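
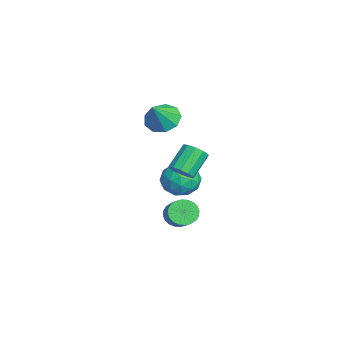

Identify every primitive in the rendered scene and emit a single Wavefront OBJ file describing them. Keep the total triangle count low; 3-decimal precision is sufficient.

v -2.568 -3.316 1.367
v -1.901 -2.652 1.179
v -1.672 -3.864 2.613
v -2.343 -2.413 1.601
v -2.89 -2.597 1.914
v -3.287 -3.117 1.971
v -3.347 -3.73 1.745
v -3.043 -4.15 1.342
v -2.516 -4.18 0.95
v -2.014 -3.805 0.754
v -1.771 -3.202 0.844
v 1.939 -2.859 -2.68
v 2.317 -3.336 -3.101
v 3.36 -3.179 -2.34
v 2.981 -2.701 -1.92
v 2.376 -3.086 -3.233
v 3.418 -2.928 -2.472
v 2.368 -2.801 -3.28
v 3.41 -2.644 -2.52
v 2.295 -2.525 -3.237
v 3.337 -2.368 -2.476
v 2.167 -2.3 -3.109
v 3.21 -2.143 -2.348
v 2.005 -2.16 -2.915
v 3.047 -2.003 -2.155
v 1.833 -2.126 -2.686
v 2.875 -1.969 -1.925
v 1.676 -2.204 -2.456
v 2.719 -2.047 -1.695
v 1.56 -2.381 -2.26
v 2.603 -2.224 -1.499
v 1.502 -2.632 -2.128
v 2.544 -2.474 -1.367
v 1.51 -2.916 -2.08
v 2.552 -2.759 -1.32
v 1.583 -3.192 -2.124
v 2.625 -3.035 -1.363
v 1.71 -3.417 -2.252
v 2.753 -3.26 -1.491
v 1.873 -3.557 -2.445
v 2.915 -3.4 -1.685
v 2.045 -3.591 -2.675
v 3.087 -3.434 -1.914
v 2.201 -3.513 -2.905
v 3.244 -3.356 -2.144
v -1.539 -2.555 -1.404
v -0.716 -2.071 -0.964
v -0.544 -3.089 -2.676
v 0.279 -2.605 -2.236
v -0.141 -3.451 -1.775
v -0.756 -3.121 -0.989
v -0.504 -2.039 -2.651
v -1.119 -1.709 -1.865
v -0.076 -1.752 -1.735
v 0.148 -2.625 -1.193
v -1.408 -2.535 -2.447
v -1.184 -3.408 -1.905
v -1.215 -2.266 -1.072
v -0.045 -2.894 -2.568
v -0.292 -3.391 -2.297
v 0.192 -3.107 -2.038
v -1.238 -2.884 -1.087
v -0.755 -2.599 -0.828
v -0.417 -3.41 -1.305
v -0.505 -2.561 -2.812
v -0.022 -2.276 -2.553
v -1.452 -2.053 -1.602
v -0.968 -1.769 -1.343
v -0.843 -1.75 -2.335
v -0.355 -1.794 -1.266
v 0.23 -2.108 -2.014
v -0.231 -1.775 -2.258
v -0.592 -1.581 -1.796
v -0.223 -2.307 -0.948
v 0.361 -2.621 -1.696
v 0.115 -3.118 -1.425
v -0.247 -2.924 -0.963
v 0.153 -2.119 -1.401
v -1.621 -2.539 -1.944
v -1.037 -2.853 -2.692
v -1.013 -2.236 -2.677
v -1.375 -2.042 -2.215
v -1.49 -3.052 -1.626
v -0.905 -3.366 -2.374
v -0.668 -3.579 -1.844
v -1.029 -3.385 -1.382
v -1.413 -3.041 -2.239
v 3.957 -2.896 1.298
v 4.508 -2.606 1.517
v 3.734 -1.874 2.5
v 3.183 -2.164 2.282
v 4.352 -2.373 1.22
v 3.578 -1.641 2.204
v 4.045 -2.34 0.954
v 3.271 -1.608 1.937
v 3.705 -2.519 0.819
v 2.93 -1.787 1.802
v 3.46 -2.842 0.867
v 2.686 -2.11 1.851
v 3.406 -3.186 1.08
v 2.632 -2.454 2.063
v 3.562 -3.419 1.376
v 2.788 -2.687 2.36
v 3.869 -3.452 1.643
v 3.095 -2.72 2.626
v 4.21 -3.273 1.778
v 3.435 -2.541 2.761
v 4.454 -2.95 1.729
v 3.68 -2.218 2.713
f 2 1 4
f 2 4 3
f 4 1 5
f 4 5 3
f 5 1 6
f 5 6 3
f 6 1 7
f 6 7 3
f 7 1 8
f 7 8 3
f 8 1 9
f 8 9 3
f 9 1 10
f 9 10 3
f 10 1 11
f 10 11 3
f 11 1 2
f 11 2 3
f 13 12 16
f 13 16 14
f 14 16 17
f 14 17 15
f 16 12 18
f 16 18 17
f 17 18 19
f 17 19 15
f 18 12 20
f 18 20 19
f 19 20 21
f 19 21 15
f 20 12 22
f 20 22 21
f 21 22 23
f 21 23 15
f 22 12 24
f 22 24 23
f 23 24 25
f 23 25 15
f 24 12 26
f 24 26 25
f 25 26 27
f 25 27 15
f 26 12 28
f 26 28 27
f 27 28 29
f 27 29 15
f 28 12 30
f 28 30 29
f 29 30 31
f 29 31 15
f 30 12 32
f 30 32 31
f 31 32 33
f 31 33 15
f 32 12 34
f 32 34 33
f 33 34 35
f 33 35 15
f 34 12 36
f 34 36 35
f 35 36 37
f 35 37 15
f 36 12 38
f 36 38 37
f 37 38 39
f 37 39 15
f 38 12 40
f 38 40 39
f 39 40 41
f 39 41 15
f 40 12 42
f 40 42 41
f 41 42 43
f 41 43 15
f 42 12 44
f 42 44 43
f 43 44 45
f 43 45 15
f 44 12 13
f 44 13 45
f 45 13 14
f 45 14 15
f 46 83 62
f 83 57 86
f 62 86 51
f 83 86 62
f 46 62 58
f 62 51 63
f 58 63 47
f 62 63 58
f 46 58 67
f 58 47 68
f 67 68 53
f 58 68 67
f 46 67 79
f 67 53 82
f 79 82 56
f 67 82 79
f 46 79 83
f 79 56 87
f 83 87 57
f 79 87 83
f 47 63 74
f 63 51 77
f 74 77 55
f 63 77 74
f 51 86 64
f 86 57 85
f 64 85 50
f 86 85 64
f 57 87 84
f 87 56 80
f 84 80 48
f 87 80 84
f 56 82 81
f 82 53 69
f 81 69 52
f 82 69 81
f 53 68 73
f 68 47 70
f 73 70 54
f 68 70 73
f 49 75 61
f 75 55 76
f 61 76 50
f 75 76 61
f 49 61 59
f 61 50 60
f 59 60 48
f 61 60 59
f 49 59 66
f 59 48 65
f 66 65 52
f 59 65 66
f 49 66 71
f 66 52 72
f 71 72 54
f 66 72 71
f 49 71 75
f 71 54 78
f 75 78 55
f 71 78 75
f 50 76 64
f 76 55 77
f 64 77 51
f 76 77 64
f 48 60 84
f 60 50 85
f 84 85 57
f 60 85 84
f 52 65 81
f 65 48 80
f 81 80 56
f 65 80 81
f 54 72 73
f 72 52 69
f 73 69 53
f 72 69 73
f 55 78 74
f 78 54 70
f 74 70 47
f 78 70 74
f 89 88 92
f 89 92 90
f 90 92 93
f 90 93 91
f 92 88 94
f 92 94 93
f 93 94 95
f 93 95 91
f 94 88 96
f 94 96 95
f 95 96 97
f 95 97 91
f 96 88 98
f 96 98 97
f 97 98 99
f 97 99 91
f 98 88 100
f 98 100 99
f 99 100 101
f 99 101 91
f 100 88 102
f 100 102 101
f 101 102 103
f 101 103 91
f 102 88 104
f 102 104 103
f 103 104 105
f 103 105 91
f 104 88 106
f 104 106 105
f 105 106 107
f 105 107 91
f 106 88 108
f 106 108 107
f 107 108 109
f 107 109 91
f 108 88 89
f 108 89 109
f 109 89 90
f 109 90 91



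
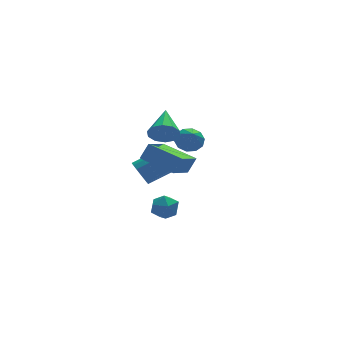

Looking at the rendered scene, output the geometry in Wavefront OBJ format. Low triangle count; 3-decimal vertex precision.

v -0.415 0.125 -3.41
v 0.045 0.149 -4.176
v -0.065 -1.269 -3.244
v 0.395 -1.245 -4.01
v 0.693 -0.798 -3.295
v 0.477 0.063 -3.398
v -0.497 -1.183 -4.022
v -0.713 -0.322 -4.125
v -0.005 -0.659 -4.554
v 0.73 -0.421 -4.105
v -0.75 -0.699 -3.315
v -0.015 -0.461 -2.866
v -1.641 -1.318 -0.366
v -1.293 -1.053 -1.06
v 0.209 -1.057 -0.307
v -0.139 -1.322 0.386
v -1.387 -0.723 -0.87
v 0.115 -0.727 -0.117
v -1.54 -0.529 -0.564
v -0.037 -0.533 0.188
v -1.715 -0.516 -0.214
v -0.213 -0.52 0.539
v -1.874 -0.686 0.102
v -0.372 -0.691 0.855
v -1.979 -1.002 0.311
v -0.477 -1.006 1.063
v -2.007 -1.39 0.364
v -0.505 -1.394 1.116
v -1.951 -1.761 0.25
v -0.449 -1.765 1.003
v -1.824 -2.031 -0.005
v -0.322 -2.035 0.747
v -1.655 -2.137 -0.343
v -0.153 -2.142 0.41
v -1.483 -2.056 -0.686
v 0.019 -2.06 0.066
v -1.347 -1.806 -0.956
v 0.155 -1.81 -0.204
v -1.279 -1.444 -1.091
v 0.224 -1.448 -0.339
v -2.252 -3.245 1.913
v -1.737 -3.117 2.795
v -0.966 -1.815 0.954
v -0.451 -1.686 1.836
v -0.969 -4.754 1.384
v -0.454 -4.625 2.266
v 0.317 -3.323 0.425
v 0.832 -3.195 1.307
v 2.855 3.616 -1.162
v 3.217 4.147 -0.575
v 2.705 2.564 -0.118
v 2.685 4.229 -0.568
v 2.219 4.077 -0.788
v 1.995 3.749 -1.151
v 2.099 3.371 -1.518
v 2.492 3.086 -1.749
v 3.024 3.003 -1.756
v 3.49 3.155 -1.536
v 3.714 3.483 -1.174
v 3.61 3.862 -0.807
v 0.63 1.472 0.808
v 1.285 1.512 0.149
v 1.35 3.288 1.632
v 0.82 1.786 -0.047
v 0.282 1.94 0.083
v -0.124 1.915 0.49
v -0.241 1.722 1.018
v -0.025 1.433 1.466
v 0.44 1.159 1.662
v 0.978 1.005 1.532
v 1.383 1.029 1.125
v 1.501 1.223 0.597
f 1 12 6
f 1 6 2
f 1 2 8
f 1 8 11
f 1 11 12
f 2 6 10
f 6 12 5
f 12 11 3
f 11 8 7
f 8 2 9
f 4 10 5
f 4 5 3
f 4 3 7
f 4 7 9
f 4 9 10
f 5 10 6
f 3 5 12
f 7 3 11
f 9 7 8
f 10 9 2
f 14 13 17
f 14 17 15
f 15 17 18
f 15 18 16
f 17 13 19
f 17 19 18
f 18 19 20
f 18 20 16
f 19 13 21
f 19 21 20
f 20 21 22
f 20 22 16
f 21 13 23
f 21 23 22
f 22 23 24
f 22 24 16
f 23 13 25
f 23 25 24
f 24 25 26
f 24 26 16
f 25 13 27
f 25 27 26
f 26 27 28
f 26 28 16
f 27 13 29
f 27 29 28
f 28 29 30
f 28 30 16
f 29 13 31
f 29 31 30
f 30 31 32
f 30 32 16
f 31 13 33
f 31 33 32
f 32 33 34
f 32 34 16
f 33 13 35
f 33 35 34
f 34 35 36
f 34 36 16
f 35 13 37
f 35 37 36
f 36 37 38
f 36 38 16
f 37 13 39
f 37 39 38
f 38 39 40
f 38 40 16
f 39 13 14
f 39 14 40
f 40 14 15
f 40 15 16
f 42 44 41
f 45 42 41
f 41 44 43
f 43 45 41
f 42 48 44
f 46 42 45
f 46 48 42
f 44 48 43
f 47 45 43
f 43 48 47
f 47 46 45
f 48 46 47
f 50 49 52
f 50 52 51
f 52 49 53
f 52 53 51
f 53 49 54
f 53 54 51
f 54 49 55
f 54 55 51
f 55 49 56
f 55 56 51
f 56 49 57
f 56 57 51
f 57 49 58
f 57 58 51
f 58 49 59
f 58 59 51
f 59 49 60
f 59 60 51
f 60 49 50
f 60 50 51
f 62 61 64
f 62 64 63
f 64 61 65
f 64 65 63
f 65 61 66
f 65 66 63
f 66 61 67
f 66 67 63
f 67 61 68
f 67 68 63
f 68 61 69
f 68 69 63
f 69 61 70
f 69 70 63
f 70 61 71
f 70 71 63
f 71 61 72
f 71 72 63
f 72 61 62
f 72 62 63



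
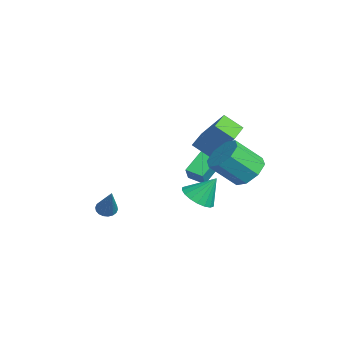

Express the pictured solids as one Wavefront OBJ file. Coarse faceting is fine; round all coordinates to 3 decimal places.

v 1.543 0.884 -1.111
v 2.489 1.005 -1.335
v 1.737 1.776 0.191
v 2.298 1.341 -1.537
v 1.957 1.586 -1.654
v 1.534 1.692 -1.664
v 1.113 1.638 -1.564
v 0.777 1.435 -1.375
v 0.593 1.122 -1.133
v 0.597 0.762 -0.886
v 0.789 0.426 -0.684
v 1.13 0.181 -0.567
v 1.553 0.075 -0.557
v 1.974 0.129 -0.657
v 2.309 0.333 -0.847
v 2.494 0.645 -1.089
v 0.294 3.788 -0.175
v 1.341 3.98 0.06
v 1.293 2.564 1.429
v 0.246 2.372 1.195
v 0.821 4.442 0.52
v 0.773 3.026 1.889
v -0.008 4.521 0.573
v -0.056 3.105 1.942
v -0.66 4.171 0.188
v -0.708 2.755 1.557
v -0.753 3.596 -0.409
v -0.801 2.18 0.96
v -0.233 3.134 -0.869
v -0.281 1.718 0.5
v 0.596 3.055 -0.922
v 0.548 1.639 0.447
v 1.248 3.405 -0.537
v 1.2 1.989 0.832
v -4.527 2.51 -1.208
v -3.899 2.244 -0.332
v -3.869 3.279 -1.446
v -3.24 3.012 -0.571
v -3.62 1.428 -2.189
v -2.991 1.161 -1.314
v -2.961 2.196 -2.428
v -2.333 1.93 -1.552
v -0.319 -3.404 -2.424
v 0.13 -3.394 -2.775
v 1.019 -3.336 -0.716
v 0.077 -3.148 -2.744
v -0.054 -2.952 -2.649
v -0.237 -2.846 -2.51
v -0.436 -2.85 -2.353
v -0.613 -2.964 -2.211
v -0.731 -3.165 -2.11
v -0.767 -3.413 -2.072
v -0.715 -3.659 -2.103
v -0.584 -3.855 -2.198
v -0.401 -3.961 -2.338
v -0.201 -3.957 -2.494
v -0.025 -3.843 -2.637
v 0.093 -3.642 -2.737
v -3.277 3.074 0.124
v -3.709 2.148 0.928
v -2.494 4.094 1.721
v -2.926 3.168 2.524
v -1.914 2.292 -0.044
v -2.346 1.366 0.759
v -1.131 3.312 1.552
v -1.563 2.386 2.356
f 2 1 4
f 2 4 3
f 4 1 5
f 4 5 3
f 5 1 6
f 5 6 3
f 6 1 7
f 6 7 3
f 7 1 8
f 7 8 3
f 8 1 9
f 8 9 3
f 9 1 10
f 9 10 3
f 10 1 11
f 10 11 3
f 11 1 12
f 11 12 3
f 12 1 13
f 12 13 3
f 13 1 14
f 13 14 3
f 14 1 15
f 14 15 3
f 15 1 16
f 15 16 3
f 16 1 2
f 16 2 3
f 18 17 21
f 18 21 19
f 19 21 22
f 19 22 20
f 21 17 23
f 21 23 22
f 22 23 24
f 22 24 20
f 23 17 25
f 23 25 24
f 24 25 26
f 24 26 20
f 25 17 27
f 25 27 26
f 26 27 28
f 26 28 20
f 27 17 29
f 27 29 28
f 28 29 30
f 28 30 20
f 29 17 31
f 29 31 30
f 30 31 32
f 30 32 20
f 31 17 33
f 31 33 32
f 32 33 34
f 32 34 20
f 33 17 18
f 33 18 34
f 34 18 19
f 34 19 20
f 36 38 35
f 39 36 35
f 35 38 37
f 37 39 35
f 36 42 38
f 40 36 39
f 40 42 36
f 38 42 37
f 41 39 37
f 37 42 41
f 41 40 39
f 42 40 41
f 44 43 46
f 44 46 45
f 46 43 47
f 46 47 45
f 47 43 48
f 47 48 45
f 48 43 49
f 48 49 45
f 49 43 50
f 49 50 45
f 50 43 51
f 50 51 45
f 51 43 52
f 51 52 45
f 52 43 53
f 52 53 45
f 53 43 54
f 53 54 45
f 54 43 55
f 54 55 45
f 55 43 56
f 55 56 45
f 56 43 57
f 56 57 45
f 57 43 58
f 57 58 45
f 58 43 44
f 58 44 45
f 60 62 59
f 63 60 59
f 59 62 61
f 61 63 59
f 60 66 62
f 64 60 63
f 64 66 60
f 62 66 61
f 65 63 61
f 61 66 65
f 65 64 63
f 66 64 65



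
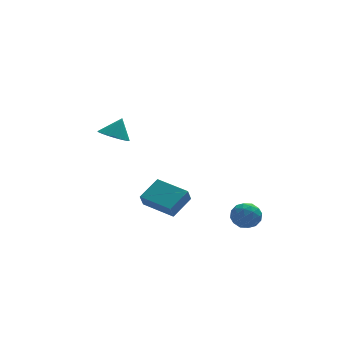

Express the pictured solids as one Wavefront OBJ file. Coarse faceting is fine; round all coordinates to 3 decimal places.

v -3.408 -3.58 3.371
v -2.95 -4.307 3.34
v -2.892 -3.3 4.429
v -2.744 -4.093 3.183
v -2.639 -3.802 3.055
v -2.652 -3.476 2.975
v -2.779 -3.166 2.955
v -3.002 -2.919 2.999
v -3.287 -2.773 3.099
v -3.59 -2.75 3.24
v -3.866 -2.852 3.402
v -4.072 -3.066 3.559
v -4.176 -3.358 3.687
v -4.164 -3.684 3.767
v -4.037 -3.993 3.787
v -3.814 -4.24 3.743
v -3.529 -4.387 3.643
v -3.226 -4.41 3.501
v 3.195 -2.949 -2.792
v 4.056 -2.843 -2.958
v 3.124 -3.957 -3.802
v 3.985 -3.851 -3.968
v 3.724 -4.211 -3.205
v 3.767 -3.588 -2.581
v 3.413 -3.212 -4.179
v 3.456 -2.589 -3.555
v 4.19 -3.005 -3.815
v 4.383 -3.622 -3.213
v 2.797 -3.178 -3.547
v 2.99 -3.795 -2.945
v 3.631 -2.808 -2.786
v 3.549 -3.992 -3.974
v 3.395 -4.204 -3.526
v 3.901 -4.141 -3.623
v 3.462 -3.246 -2.564
v 3.968 -3.183 -2.662
v 3.773 -3.987 -2.808
v 3.212 -3.617 -4.098
v 3.718 -3.554 -4.196
v 3.279 -2.659 -3.137
v 3.785 -2.596 -3.234
v 3.407 -2.813 -3.952
v 4.217 -2.841 -3.387
v 4.175 -3.433 -3.982
v 3.839 -3.058 -4.106
v 3.864 -2.692 -3.738
v 4.33 -3.203 -3.034
v 4.288 -3.796 -3.628
v 4.135 -4.007 -3.179
v 4.16 -3.641 -2.812
v 4.409 -3.299 -3.538
v 2.892 -3.004 -3.132
v 2.85 -3.597 -3.726
v 3.02 -3.159 -3.948
v 3.045 -2.793 -3.581
v 3.005 -3.367 -2.778
v 2.963 -3.959 -3.373
v 3.316 -4.108 -3.022
v 3.341 -3.742 -2.654
v 2.771 -3.501 -3.222
v -1.343 -1.055 -3.123
v -1.601 -1.421 -2.342
v -0.201 -0.248 -2.366
v -0.459 -0.614 -1.586
v -0.081 -2.566 -3.414
v -0.339 -2.932 -2.634
v 1.061 -1.759 -2.658
v 0.803 -2.125 -1.877
f 2 1 4
f 2 4 3
f 4 1 5
f 4 5 3
f 5 1 6
f 5 6 3
f 6 1 7
f 6 7 3
f 7 1 8
f 7 8 3
f 8 1 9
f 8 9 3
f 9 1 10
f 9 10 3
f 10 1 11
f 10 11 3
f 11 1 12
f 11 12 3
f 12 1 13
f 12 13 3
f 13 1 14
f 13 14 3
f 14 1 15
f 14 15 3
f 15 1 16
f 15 16 3
f 16 1 17
f 16 17 3
f 17 1 18
f 17 18 3
f 18 1 2
f 18 2 3
f 19 56 35
f 56 30 59
f 35 59 24
f 56 59 35
f 19 35 31
f 35 24 36
f 31 36 20
f 35 36 31
f 19 31 40
f 31 20 41
f 40 41 26
f 31 41 40
f 19 40 52
f 40 26 55
f 52 55 29
f 40 55 52
f 19 52 56
f 52 29 60
f 56 60 30
f 52 60 56
f 20 36 47
f 36 24 50
f 47 50 28
f 36 50 47
f 24 59 37
f 59 30 58
f 37 58 23
f 59 58 37
f 30 60 57
f 60 29 53
f 57 53 21
f 60 53 57
f 29 55 54
f 55 26 42
f 54 42 25
f 55 42 54
f 26 41 46
f 41 20 43
f 46 43 27
f 41 43 46
f 22 48 34
f 48 28 49
f 34 49 23
f 48 49 34
f 22 34 32
f 34 23 33
f 32 33 21
f 34 33 32
f 22 32 39
f 32 21 38
f 39 38 25
f 32 38 39
f 22 39 44
f 39 25 45
f 44 45 27
f 39 45 44
f 22 44 48
f 44 27 51
f 48 51 28
f 44 51 48
f 23 49 37
f 49 28 50
f 37 50 24
f 49 50 37
f 21 33 57
f 33 23 58
f 57 58 30
f 33 58 57
f 25 38 54
f 38 21 53
f 54 53 29
f 38 53 54
f 27 45 46
f 45 25 42
f 46 42 26
f 45 42 46
f 28 51 47
f 51 27 43
f 47 43 20
f 51 43 47
f 62 64 61
f 65 62 61
f 61 64 63
f 63 65 61
f 62 68 64
f 66 62 65
f 66 68 62
f 64 68 63
f 67 65 63
f 63 68 67
f 67 66 65
f 68 66 67



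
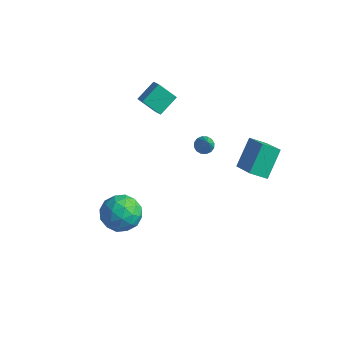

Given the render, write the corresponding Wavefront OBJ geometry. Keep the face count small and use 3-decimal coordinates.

v 0.914 1.797 1.575
v 1.266 2.192 1.605
v 1.786 0.903 3.125
v 1.058 2.269 1.767
v 0.812 2.22 1.877
v 0.593 2.057 1.906
v 0.46 1.825 1.847
v 0.449 1.585 1.714
v 0.563 1.401 1.545
v 0.77 1.324 1.383
v 1.017 1.373 1.273
v 1.236 1.536 1.244
v 1.368 1.769 1.303
v 1.379 2.009 1.436
v -3.322 3.361 0.5
v -4.201 2.978 1.421
v -3.122 4.515 1.17
v -4.001 4.132 2.092
v -2.719 3.008 0.928
v -3.598 2.625 1.85
v -2.519 4.162 1.599
v -3.398 3.779 2.52
v -0.84 -1.763 -1.107
v -0.222 -1.99 -2.058
v -2.018 -3.15 -1.542
v -1.4 -3.377 -2.493
v -0.956 -3.599 -1.448
v -0.228 -2.741 -1.179
v -2.012 -2.399 -2.421
v -1.284 -1.541 -2.152
v -0.946 -2.383 -2.87
v -0.294 -3.125 -2.269
v -1.946 -2.015 -1.331
v -1.294 -2.757 -0.73
v -0.428 -1.754 -1.545
v -1.812 -3.386 -2.055
v -1.552 -3.516 -1.441
v -1.188 -3.649 -2
v -0.431 -2.196 -1.028
v -0.068 -2.33 -1.587
v -0.5 -3.276 -1.228
v -2.172 -2.81 -2.013
v -1.809 -2.944 -2.572
v -1.052 -1.491 -1.6
v -0.688 -1.624 -2.159
v -1.74 -1.864 -2.372
v -0.49 -2.119 -2.581
v -1.182 -2.934 -2.836
v -1.542 -2.359 -2.794
v -1.114 -1.855 -2.636
v -0.106 -2.555 -2.227
v -0.799 -3.371 -2.483
v -0.538 -3.501 -1.868
v -0.11 -2.997 -1.711
v -0.532 -2.786 -2.704
v -1.441 -1.769 -1.117
v -2.134 -2.585 -1.373
v -2.13 -2.143 -1.889
v -1.702 -1.639 -1.732
v -1.058 -2.206 -0.764
v -1.75 -3.021 -1.019
v -1.126 -3.285 -0.964
v -0.698 -2.781 -0.806
v -1.708 -2.354 -0.896
v 3.486 2.137 0.488
v 3.349 3.47 1.734
v 2.111 3.002 -0.59
v 1.974 4.336 0.656
v 4.226 2.684 -0.016
v 4.089 4.018 1.23
v 2.851 3.55 -1.094
v 2.714 4.883 0.152
f 2 1 4
f 2 4 3
f 4 1 5
f 4 5 3
f 5 1 6
f 5 6 3
f 6 1 7
f 6 7 3
f 7 1 8
f 7 8 3
f 8 1 9
f 8 9 3
f 9 1 10
f 9 10 3
f 10 1 11
f 10 11 3
f 11 1 12
f 11 12 3
f 12 1 13
f 12 13 3
f 13 1 14
f 13 14 3
f 14 1 2
f 14 2 3
f 16 18 15
f 19 16 15
f 15 18 17
f 17 19 15
f 16 22 18
f 20 16 19
f 20 22 16
f 18 22 17
f 21 19 17
f 17 22 21
f 21 20 19
f 22 20 21
f 23 60 39
f 60 34 63
f 39 63 28
f 60 63 39
f 23 39 35
f 39 28 40
f 35 40 24
f 39 40 35
f 23 35 44
f 35 24 45
f 44 45 30
f 35 45 44
f 23 44 56
f 44 30 59
f 56 59 33
f 44 59 56
f 23 56 60
f 56 33 64
f 60 64 34
f 56 64 60
f 24 40 51
f 40 28 54
f 51 54 32
f 40 54 51
f 28 63 41
f 63 34 62
f 41 62 27
f 63 62 41
f 34 64 61
f 64 33 57
f 61 57 25
f 64 57 61
f 33 59 58
f 59 30 46
f 58 46 29
f 59 46 58
f 30 45 50
f 45 24 47
f 50 47 31
f 45 47 50
f 26 52 38
f 52 32 53
f 38 53 27
f 52 53 38
f 26 38 36
f 38 27 37
f 36 37 25
f 38 37 36
f 26 36 43
f 36 25 42
f 43 42 29
f 36 42 43
f 26 43 48
f 43 29 49
f 48 49 31
f 43 49 48
f 26 48 52
f 48 31 55
f 52 55 32
f 48 55 52
f 27 53 41
f 53 32 54
f 41 54 28
f 53 54 41
f 25 37 61
f 37 27 62
f 61 62 34
f 37 62 61
f 29 42 58
f 42 25 57
f 58 57 33
f 42 57 58
f 31 49 50
f 49 29 46
f 50 46 30
f 49 46 50
f 32 55 51
f 55 31 47
f 51 47 24
f 55 47 51
f 66 68 65
f 69 66 65
f 65 68 67
f 67 69 65
f 66 72 68
f 70 66 69
f 70 72 66
f 68 72 67
f 71 69 67
f 67 72 71
f 71 70 69
f 72 70 71



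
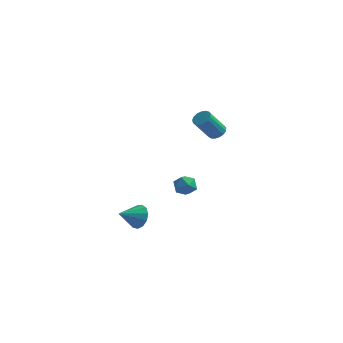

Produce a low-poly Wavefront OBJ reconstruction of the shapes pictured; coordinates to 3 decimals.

v 1.517 -0.793 3.158
v 1.832 -0.435 3.506
v 1.157 -1.169 4.87
v 0.843 -1.527 4.522
v 1.591 -0.293 3.463
v 0.916 -1.027 4.827
v 1.333 -0.266 3.35
v 0.658 -1 4.714
v 1.118 -0.36 3.193
v 0.443 -1.094 4.558
v 0.994 -0.553 3.028
v 0.319 -1.287 4.393
v 0.99 -0.801 2.893
v 0.315 -1.535 4.257
v 1.107 -1.047 2.818
v 0.432 -1.781 4.183
v 1.318 -1.235 2.821
v 0.643 -1.969 4.186
v 1.574 -1.321 2.902
v 0.899 -2.055 4.266
v 1.818 -1.287 3.041
v 1.143 -2.021 4.405
v 1.993 -1.14 3.206
v 1.318 -1.874 4.571
v 2.058 -0.913 3.361
v 1.383 -1.647 4.725
v 2 -0.658 3.469
v 1.325 -1.392 4.834
v -1.292 0.044 -1.818
v -0.948 0.507 -2.341
v -0.192 -0.527 -1.599
v 0.152 -0.064 -2.122
v -0.103 0.231 -1.449
v -0.783 0.584 -1.584
v -0.357 -0.604 -2.356
v -1.037 -0.251 -2.491
v -0.37 0.106 -2.673
v -0.213 0.622 -2.112
v -0.927 -0.642 -1.828
v -0.77 -0.126 -1.267
v -2.653 -2.12 -3.746
v -2.236 -1.999 -3.004
v -3.507 -3.06 -3.114
v -2.597 -1.676 -3.012
v -2.976 -1.494 -3.253
v -3.252 -1.51 -3.651
v -3.338 -1.72 -4.079
v -3.206 -2.057 -4.402
v -2.899 -2.414 -4.516
v -2.513 -2.677 -4.386
v -2.172 -2.763 -4.053
v -1.983 -2.645 -3.623
v -2.007 -2.36 -3.232
f 2 1 5
f 2 5 3
f 3 5 6
f 3 6 4
f 5 1 7
f 5 7 6
f 6 7 8
f 6 8 4
f 7 1 9
f 7 9 8
f 8 9 10
f 8 10 4
f 9 1 11
f 9 11 10
f 10 11 12
f 10 12 4
f 11 1 13
f 11 13 12
f 12 13 14
f 12 14 4
f 13 1 15
f 13 15 14
f 14 15 16
f 14 16 4
f 15 1 17
f 15 17 16
f 16 17 18
f 16 18 4
f 17 1 19
f 17 19 18
f 18 19 20
f 18 20 4
f 19 1 21
f 19 21 20
f 20 21 22
f 20 22 4
f 21 1 23
f 21 23 22
f 22 23 24
f 22 24 4
f 23 1 25
f 23 25 24
f 24 25 26
f 24 26 4
f 25 1 27
f 25 27 26
f 26 27 28
f 26 28 4
f 27 1 2
f 27 2 28
f 28 2 3
f 28 3 4
f 29 40 34
f 29 34 30
f 29 30 36
f 29 36 39
f 29 39 40
f 30 34 38
f 34 40 33
f 40 39 31
f 39 36 35
f 36 30 37
f 32 38 33
f 32 33 31
f 32 31 35
f 32 35 37
f 32 37 38
f 33 38 34
f 31 33 40
f 35 31 39
f 37 35 36
f 38 37 30
f 42 41 44
f 42 44 43
f 44 41 45
f 44 45 43
f 45 41 46
f 45 46 43
f 46 41 47
f 46 47 43
f 47 41 48
f 47 48 43
f 48 41 49
f 48 49 43
f 49 41 50
f 49 50 43
f 50 41 51
f 50 51 43
f 51 41 52
f 51 52 43
f 52 41 53
f 52 53 43
f 53 41 42
f 53 42 43



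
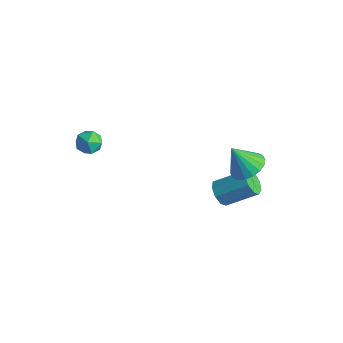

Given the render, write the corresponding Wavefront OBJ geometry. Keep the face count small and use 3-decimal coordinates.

v 4.271 2.009 0.277
v 5.21 1.533 0.519
v 3.569 1.411 1.823
v 5.259 1.97 0.712
v 5.113 2.416 0.818
v 4.801 2.781 0.817
v 4.383 2.993 0.709
v 3.943 3.01 0.516
v 3.568 2.829 0.275
v 3.333 2.486 0.035
v 3.283 2.048 -0.157
v 3.429 1.603 -0.263
v 3.742 1.238 -0.262
v 4.16 1.026 -0.154
v 4.599 1.008 0.039
v 4.974 1.189 0.279
v 2.286 1.87 -3.856
v 2.937 1.31 -3.907
v 4.164 2.629 -2.735
v 3.514 3.19 -2.684
v 2.961 1.688 -4.357
v 4.189 3.007 -3.185
v 2.669 2.151 -4.573
v 3.897 3.47 -3.401
v 2.198 2.483 -4.454
v 3.426 3.802 -3.281
v 1.769 2.528 -4.054
v 2.996 3.847 -2.882
v 1.581 2.266 -3.563
v 2.809 3.585 -2.39
v 1.723 1.818 -3.208
v 2.951 3.138 -2.036
v 2.129 1.395 -3.157
v 3.357 2.715 -1.984
v 2.608 1.195 -3.433
v 3.836 2.514 -2.26
v -3.214 -2.091 -0.093
v -2.762 -2.544 -0.701
v -3.698 -3.316 0.461
v -3.246 -3.769 -0.147
v -2.815 -3.334 0.489
v -2.516 -2.576 0.147
v -3.944 -3.284 -0.387
v -3.645 -2.526 -0.729
v -3.213 -3.281 -0.883
v -2.516 -3.312 -0.342
v -3.944 -2.548 0.102
v -3.247 -2.579 0.643
f 2 1 4
f 2 4 3
f 4 1 5
f 4 5 3
f 5 1 6
f 5 6 3
f 6 1 7
f 6 7 3
f 7 1 8
f 7 8 3
f 8 1 9
f 8 9 3
f 9 1 10
f 9 10 3
f 10 1 11
f 10 11 3
f 11 1 12
f 11 12 3
f 12 1 13
f 12 13 3
f 13 1 14
f 13 14 3
f 14 1 15
f 14 15 3
f 15 1 16
f 15 16 3
f 16 1 2
f 16 2 3
f 18 17 21
f 18 21 19
f 19 21 22
f 19 22 20
f 21 17 23
f 21 23 22
f 22 23 24
f 22 24 20
f 23 17 25
f 23 25 24
f 24 25 26
f 24 26 20
f 25 17 27
f 25 27 26
f 26 27 28
f 26 28 20
f 27 17 29
f 27 29 28
f 28 29 30
f 28 30 20
f 29 17 31
f 29 31 30
f 30 31 32
f 30 32 20
f 31 17 33
f 31 33 32
f 32 33 34
f 32 34 20
f 33 17 35
f 33 35 34
f 34 35 36
f 34 36 20
f 35 17 18
f 35 18 36
f 36 18 19
f 36 19 20
f 37 48 42
f 37 42 38
f 37 38 44
f 37 44 47
f 37 47 48
f 38 42 46
f 42 48 41
f 48 47 39
f 47 44 43
f 44 38 45
f 40 46 41
f 40 41 39
f 40 39 43
f 40 43 45
f 40 45 46
f 41 46 42
f 39 41 48
f 43 39 47
f 45 43 44
f 46 45 38



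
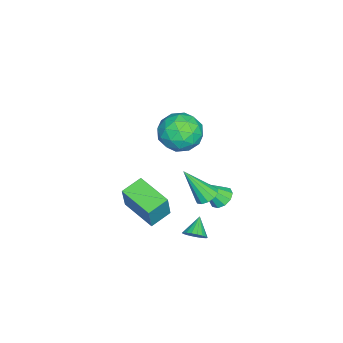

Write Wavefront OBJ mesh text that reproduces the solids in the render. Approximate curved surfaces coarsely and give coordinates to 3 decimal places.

v 1.935 -0.552 4.717
v 2.976 -0.994 4.288
v 0.944 -1.906 3.712
v 1.985 -2.348 3.283
v 1.71 -2.477 4.453
v 2.323 -1.64 5.075
v 1.597 -1.26 2.925
v 2.21 -0.423 3.547
v 2.767 -1.432 3.181
v 2.837 -2.184 4.125
v 1.083 -0.716 3.875
v 1.153 -1.468 4.819
v 2.542 -0.654 4.591
v 1.378 -2.246 3.409
v 1.216 -2.322 4.097
v 1.828 -2.582 3.845
v 2.159 -1.033 5.053
v 2.77 -1.293 4.801
v 2.027 -2.165 4.898
v 1.15 -1.607 3.199
v 1.761 -1.867 2.947
v 2.092 -0.318 4.155
v 2.704 -0.578 3.903
v 1.893 -0.735 3.102
v 3.031 -1.171 3.688
v 2.449 -1.967 3.097
v 2.221 -1.328 2.887
v 2.581 -0.836 3.252
v 3.072 -1.613 4.243
v 2.49 -2.409 3.652
v 2.329 -2.485 4.34
v 2.689 -1.993 4.705
v 2.949 -1.871 3.592
v 1.43 -0.491 4.348
v 0.848 -1.287 3.757
v 1.231 -0.907 3.295
v 1.591 -0.415 3.66
v 1.471 -0.933 4.903
v 0.889 -1.729 4.312
v 1.339 -2.064 4.748
v 1.699 -1.572 5.113
v 0.971 -1.029 4.408
v 2.501 -4.149 -1.905
v 3.086 -4.108 -0.31
v 1.509 -3.472 -1.559
v 2.094 -3.431 0.036
v 3.506 -2.469 -2.316
v 4.091 -2.428 -0.721
v 2.514 -1.792 -1.97
v 3.099 -1.751 -0.375
v 3.877 -0.162 -2.095
v 4.267 -0.219 -1.59
v 2.983 -0.158 -1.405
v 4.244 0.063 -1.621
v 4.149 0.301 -1.746
v 4 0.447 -1.94
v 3.826 0.472 -2.165
v 3.663 0.372 -2.376
v 3.543 0.166 -2.531
v 3.488 -0.105 -2.6
v 3.511 -0.387 -2.569
v 3.606 -0.625 -2.444
v 3.755 -0.771 -2.25
v 3.928 -0.796 -2.025
v 4.091 -0.696 -1.814
v 4.212 -0.49 -1.659
v -0.222 0.104 -2.707
v 0.112 0.677 -2.428
v 0.322 -0.904 -1.293
v -0.305 0.671 -2.272
v -0.69 0.448 -2.282
v -0.896 0.094 -2.455
v -0.845 -0.256 -2.724
v -0.556 -0.469 -2.987
v -0.14 -0.463 -3.143
v 0.246 -0.241 -3.133
v 0.452 0.113 -2.96
v 0.401 0.464 -2.69
v 2.249 0.005 -0.355
v 2.905 -0.076 -0.462
v 2.391 -1.165 1.395
v 2.87 0.235 -0.252
v 2.637 0.473 -0.074
v 2.281 0.563 0.015
v 1.915 0.475 -0.014
v 1.655 0.238 -0.151
v 1.584 -0.072 -0.353
v 1.723 -0.359 -0.556
v 2.03 -0.529 -0.695
v 2.406 -0.53 -0.726
v 2.733 -0.361 -0.639
f 1 38 17
f 38 12 41
f 17 41 6
f 38 41 17
f 1 17 13
f 17 6 18
f 13 18 2
f 17 18 13
f 1 13 22
f 13 2 23
f 22 23 8
f 13 23 22
f 1 22 34
f 22 8 37
f 34 37 11
f 22 37 34
f 1 34 38
f 34 11 42
f 38 42 12
f 34 42 38
f 2 18 29
f 18 6 32
f 29 32 10
f 18 32 29
f 6 41 19
f 41 12 40
f 19 40 5
f 41 40 19
f 12 42 39
f 42 11 35
f 39 35 3
f 42 35 39
f 11 37 36
f 37 8 24
f 36 24 7
f 37 24 36
f 8 23 28
f 23 2 25
f 28 25 9
f 23 25 28
f 4 30 16
f 30 10 31
f 16 31 5
f 30 31 16
f 4 16 14
f 16 5 15
f 14 15 3
f 16 15 14
f 4 14 21
f 14 3 20
f 21 20 7
f 14 20 21
f 4 21 26
f 21 7 27
f 26 27 9
f 21 27 26
f 4 26 30
f 26 9 33
f 30 33 10
f 26 33 30
f 5 31 19
f 31 10 32
f 19 32 6
f 31 32 19
f 3 15 39
f 15 5 40
f 39 40 12
f 15 40 39
f 7 20 36
f 20 3 35
f 36 35 11
f 20 35 36
f 9 27 28
f 27 7 24
f 28 24 8
f 27 24 28
f 10 33 29
f 33 9 25
f 29 25 2
f 33 25 29
f 44 46 43
f 47 44 43
f 43 46 45
f 45 47 43
f 44 50 46
f 48 44 47
f 48 50 44
f 46 50 45
f 49 47 45
f 45 50 49
f 49 48 47
f 50 48 49
f 52 51 54
f 52 54 53
f 54 51 55
f 54 55 53
f 55 51 56
f 55 56 53
f 56 51 57
f 56 57 53
f 57 51 58
f 57 58 53
f 58 51 59
f 58 59 53
f 59 51 60
f 59 60 53
f 60 51 61
f 60 61 53
f 61 51 62
f 61 62 53
f 62 51 63
f 62 63 53
f 63 51 64
f 63 64 53
f 64 51 65
f 64 65 53
f 65 51 66
f 65 66 53
f 66 51 52
f 66 52 53
f 68 67 70
f 68 70 69
f 70 67 71
f 70 71 69
f 71 67 72
f 71 72 69
f 72 67 73
f 72 73 69
f 73 67 74
f 73 74 69
f 74 67 75
f 74 75 69
f 75 67 76
f 75 76 69
f 76 67 77
f 76 77 69
f 77 67 78
f 77 78 69
f 78 67 68
f 78 68 69
f 80 79 82
f 80 82 81
f 82 79 83
f 82 83 81
f 83 79 84
f 83 84 81
f 84 79 85
f 84 85 81
f 85 79 86
f 85 86 81
f 86 79 87
f 86 87 81
f 87 79 88
f 87 88 81
f 88 79 89
f 88 89 81
f 89 79 90
f 89 90 81
f 90 79 91
f 90 91 81
f 91 79 80
f 91 80 81



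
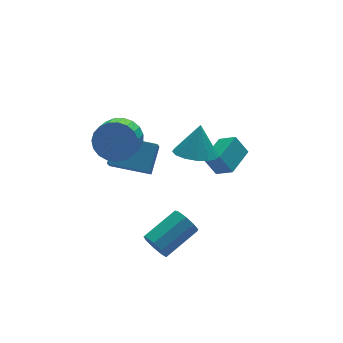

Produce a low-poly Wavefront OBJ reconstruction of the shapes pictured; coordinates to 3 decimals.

v -1.303 -2.551 -1.74
v -1.016 -2.975 -2.232
v 0.691 -2.653 -1.512
v 0.403 -2.229 -1.02
v -1.033 -2.518 -2.396
v 0.674 -2.196 -1.676
v -1.176 -2.076 -2.253
v 0.53 -1.755 -1.533
v -1.379 -1.857 -1.87
v 0.327 -1.535 -1.15
v -1.547 -1.962 -1.426
v 0.16 -1.64 -0.706
v -1.6 -2.343 -1.13
v 0.106 -2.021 -0.409
v -1.515 -2.821 -1.118
v 0.192 -2.499 -0.398
v -1.33 -3.172 -1.398
v 0.376 -2.851 -0.678
v -1.133 -3.233 -1.838
v 0.573 -2.912 -1.118
v 1.426 -1.135 2.267
v 2.206 -0.667 1.852
v 1.914 -0.705 3.673
v 1.832 -0.31 1.873
v 1.349 -0.174 2
v 0.886 -0.296 2.198
v 0.568 -0.642 2.414
v 0.48 -1.121 2.591
v 0.645 -1.603 2.681
v 1.019 -1.96 2.66
v 1.503 -2.096 2.534
v 1.965 -1.974 2.336
v 2.283 -1.628 2.119
v 2.372 -1.149 1.943
v -1.332 0.41 3.394
v -0.723 0.454 4.185
v -1.338 -0.225 4.697
v -1.948 -0.27 3.906
v -0.993 0.76 4.267
v -1.608 0.08 4.779
v -1.321 1.005 4.197
v -1.936 0.326 4.709
v -1.652 1.147 3.989
v -2.267 0.468 4.501
v -1.927 1.162 3.678
v -2.542 0.482 4.19
v -2.1 1.047 3.317
v -2.715 0.367 3.83
v -2.14 0.821 2.97
v -2.755 0.141 3.483
v -2.04 0.524 2.696
v -2.655 -0.155 3.209
v -1.818 0.208 2.543
v -2.433 -0.472 3.055
v -1.512 -0.074 2.537
v -2.127 -0.753 3.049
v -1.175 -0.272 2.679
v -1.79 -0.951 3.191
v -0.865 -0.352 2.945
v -1.48 -1.031 3.457
v -0.636 -0.3 3.288
v -1.251 -0.98 3.8
v -0.528 -0.126 3.65
v -1.143 -0.805 4.162
v -0.558 0.141 3.967
v -1.173 -0.539 4.479
v -1.46 1.282 0.72
v -1.986 0.446 1.836
v -0.655 2.034 1.663
v -1.181 1.198 2.779
v -0.059 0.082 0.481
v -0.585 -0.754 1.597
v 0.746 0.834 1.424
v 0.22 -0.002 2.54
v 2.638 -0.825 0.011
v 3.041 -1.55 0.57
v 2.243 -0.379 0.875
v 2.645 -1.104 1.434
v 3.915 0.004 0.166
v 4.317 -0.721 0.725
v 3.519 0.45 1.03
v 3.922 -0.275 1.589
f 2 1 5
f 2 5 3
f 3 5 6
f 3 6 4
f 5 1 7
f 5 7 6
f 6 7 8
f 6 8 4
f 7 1 9
f 7 9 8
f 8 9 10
f 8 10 4
f 9 1 11
f 9 11 10
f 10 11 12
f 10 12 4
f 11 1 13
f 11 13 12
f 12 13 14
f 12 14 4
f 13 1 15
f 13 15 14
f 14 15 16
f 14 16 4
f 15 1 17
f 15 17 16
f 16 17 18
f 16 18 4
f 17 1 19
f 17 19 18
f 18 19 20
f 18 20 4
f 19 1 2
f 19 2 20
f 20 2 3
f 20 3 4
f 22 21 24
f 22 24 23
f 24 21 25
f 24 25 23
f 25 21 26
f 25 26 23
f 26 21 27
f 26 27 23
f 27 21 28
f 27 28 23
f 28 21 29
f 28 29 23
f 29 21 30
f 29 30 23
f 30 21 31
f 30 31 23
f 31 21 32
f 31 32 23
f 32 21 33
f 32 33 23
f 33 21 34
f 33 34 23
f 34 21 22
f 34 22 23
f 36 35 39
f 36 39 37
f 37 39 40
f 37 40 38
f 39 35 41
f 39 41 40
f 40 41 42
f 40 42 38
f 41 35 43
f 41 43 42
f 42 43 44
f 42 44 38
f 43 35 45
f 43 45 44
f 44 45 46
f 44 46 38
f 45 35 47
f 45 47 46
f 46 47 48
f 46 48 38
f 47 35 49
f 47 49 48
f 48 49 50
f 48 50 38
f 49 35 51
f 49 51 50
f 50 51 52
f 50 52 38
f 51 35 53
f 51 53 52
f 52 53 54
f 52 54 38
f 53 35 55
f 53 55 54
f 54 55 56
f 54 56 38
f 55 35 57
f 55 57 56
f 56 57 58
f 56 58 38
f 57 35 59
f 57 59 58
f 58 59 60
f 58 60 38
f 59 35 61
f 59 61 60
f 60 61 62
f 60 62 38
f 61 35 63
f 61 63 62
f 62 63 64
f 62 64 38
f 63 35 65
f 63 65 64
f 64 65 66
f 64 66 38
f 65 35 36
f 65 36 66
f 66 36 37
f 66 37 38
f 68 70 67
f 71 68 67
f 67 70 69
f 69 71 67
f 68 74 70
f 72 68 71
f 72 74 68
f 70 74 69
f 73 71 69
f 69 74 73
f 73 72 71
f 74 72 73
f 76 78 75
f 79 76 75
f 75 78 77
f 77 79 75
f 76 82 78
f 80 76 79
f 80 82 76
f 78 82 77
f 81 79 77
f 77 82 81
f 81 80 79
f 82 80 81



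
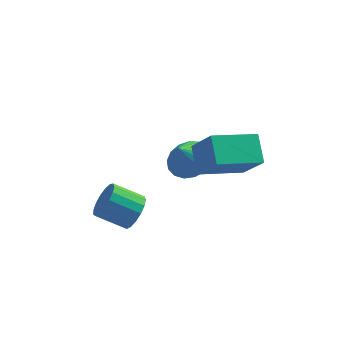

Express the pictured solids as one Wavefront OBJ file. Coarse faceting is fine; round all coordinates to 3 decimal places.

v 0.369 3.02 -0.891
v 1.242 2.53 -0.698
v -0.129 2.6 0.291
v 1.314 2.975 -0.51
v 1.169 3.43 -0.41
v 0.84 3.791 -0.42
v 0.404 3.976 -0.538
v -0.04 3.941 -0.737
v -0.391 3.695 -0.971
v -0.568 3.295 -1.188
v -0.53 2.831 -1.336
v -0.286 2.411 -1.383
v 0.108 2.13 -1.317
v 0.561 2.053 -1.153
v 0.971 2.197 -0.93
v 1.271 -0.857 2.486
v 1.099 0.304 3.249
v 0.537 -0.014 1.037
v 0.365 1.147 1.8
v 3.195 -0.187 1.9
v 3.023 0.974 2.663
v 2.461 0.656 0.451
v 2.289 1.817 1.214
v -1.957 0.955 -2.424
v -1.549 1.471 -1.855
v -2.835 1.662 -1.107
v -3.243 1.145 -1.676
v -1.682 1.733 -2.15
v -2.968 1.924 -1.401
v -1.878 1.817 -2.508
v -3.164 2.008 -1.759
v -2.092 1.703 -2.847
v -3.378 1.894 -2.098
v -2.275 1.418 -3.088
v -3.561 1.609 -2.34
v -2.386 1.027 -3.178
v -3.671 1.217 -2.429
v -2.398 0.619 -3.095
v -3.683 0.81 -2.346
v -2.309 0.288 -2.859
v -3.595 0.479 -2.11
v -2.14 0.11 -2.523
v -3.425 0.3 -1.774
v -1.929 0.125 -2.164
v -3.214 0.316 -1.415
v -1.724 0.33 -1.865
v -3.01 0.521 -1.116
v -1.573 0.679 -1.694
v -2.858 0.87 -0.945
v -1.51 1.09 -1.691
v -2.795 1.281 -0.942
f 2 1 4
f 2 4 3
f 4 1 5
f 4 5 3
f 5 1 6
f 5 6 3
f 6 1 7
f 6 7 3
f 7 1 8
f 7 8 3
f 8 1 9
f 8 9 3
f 9 1 10
f 9 10 3
f 10 1 11
f 10 11 3
f 11 1 12
f 11 12 3
f 12 1 13
f 12 13 3
f 13 1 14
f 13 14 3
f 14 1 15
f 14 15 3
f 15 1 2
f 15 2 3
f 17 19 16
f 20 17 16
f 16 19 18
f 18 20 16
f 17 23 19
f 21 17 20
f 21 23 17
f 19 23 18
f 22 20 18
f 18 23 22
f 22 21 20
f 23 21 22
f 25 24 28
f 25 28 26
f 26 28 29
f 26 29 27
f 28 24 30
f 28 30 29
f 29 30 31
f 29 31 27
f 30 24 32
f 30 32 31
f 31 32 33
f 31 33 27
f 32 24 34
f 32 34 33
f 33 34 35
f 33 35 27
f 34 24 36
f 34 36 35
f 35 36 37
f 35 37 27
f 36 24 38
f 36 38 37
f 37 38 39
f 37 39 27
f 38 24 40
f 38 40 39
f 39 40 41
f 39 41 27
f 40 24 42
f 40 42 41
f 41 42 43
f 41 43 27
f 42 24 44
f 42 44 43
f 43 44 45
f 43 45 27
f 44 24 46
f 44 46 45
f 45 46 47
f 45 47 27
f 46 24 48
f 46 48 47
f 47 48 49
f 47 49 27
f 48 24 50
f 48 50 49
f 49 50 51
f 49 51 27
f 50 24 25
f 50 25 51
f 51 25 26
f 51 26 27



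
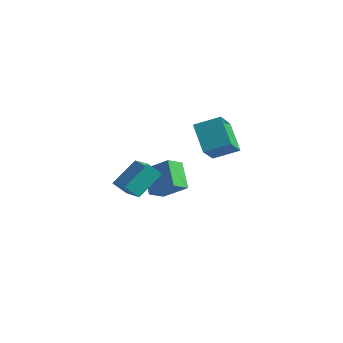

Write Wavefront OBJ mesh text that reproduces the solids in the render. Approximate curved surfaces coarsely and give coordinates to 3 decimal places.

v 0.696 -4.113 -0.308
v 2.133 -5.064 0.468
v 1.079 -2.683 0.732
v 2.516 -3.633 1.509
v 1.304 -3.767 -1.009
v 2.741 -4.717 -0.232
v 1.687 -2.336 0.032
v 3.124 -3.287 0.808
v 1.29 -1.793 -2.212
v 0.302 -0.863 -1.171
v 1.538 -0.864 -2.807
v 0.549 0.066 -1.766
v 2.611 -1.506 -1.214
v 1.622 -0.576 -0.173
v 2.858 -0.577 -1.809
v 1.87 0.353 -0.768
v 3.09 0.443 0.429
v 1.882 1.342 1.589
v 2.846 1.737 -0.827
v 1.639 2.636 0.332
v 4.261 1.244 1.028
v 3.054 2.143 2.187
v 4.018 2.538 -0.229
v 2.81 3.437 0.931
f 2 4 1
f 5 2 1
f 1 4 3
f 3 5 1
f 2 8 4
f 6 2 5
f 6 8 2
f 4 8 3
f 7 5 3
f 3 8 7
f 7 6 5
f 8 6 7
f 10 12 9
f 13 10 9
f 9 12 11
f 11 13 9
f 10 16 12
f 14 10 13
f 14 16 10
f 12 16 11
f 15 13 11
f 11 16 15
f 15 14 13
f 16 14 15
f 18 20 17
f 21 18 17
f 17 20 19
f 19 21 17
f 18 24 20
f 22 18 21
f 22 24 18
f 20 24 19
f 23 21 19
f 19 24 23
f 23 22 21
f 24 22 23



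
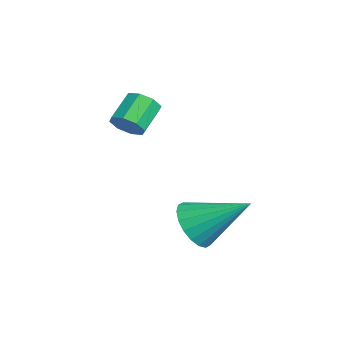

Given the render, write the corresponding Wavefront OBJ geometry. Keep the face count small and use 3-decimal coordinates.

v -0.402 -1.166 -0.368
v -0.118 -0.731 -1.152
v 0.362 0.386 0.768
v -0.505 -0.581 -1.097
v -0.871 -0.547 -0.898
v -1.145 -0.635 -0.594
v -1.271 -0.828 -0.245
v -1.225 -1.088 0.079
v -1.016 -1.364 0.315
v -0.686 -1.6 0.415
v -0.3 -1.75 0.36
v 0.067 -1.785 0.161
v 0.34 -1.697 -0.143
v 0.466 -1.503 -0.492
v 0.421 -1.243 -0.816
v 0.212 -0.968 -1.052
v -3.048 -2.647 2.828
v -2.736 -2.843 3.339
v -3.42 -2.15 4.023
v -3.732 -1.953 3.512
v -2.537 -2.451 3.141
v -3.221 -1.758 3.825
v -2.637 -2.174 2.759
v -3.321 -1.48 3.443
v -2.978 -2.174 2.418
v -3.662 -1.48 3.102
v -3.36 -2.45 2.317
v -4.044 -1.757 3.001
v -3.559 -2.842 2.515
v -4.243 -2.149 3.199
v -3.459 -3.12 2.897
v -4.143 -2.426 3.581
v -3.118 -3.12 3.238
v -3.802 -2.426 3.922
f 2 1 4
f 2 4 3
f 4 1 5
f 4 5 3
f 5 1 6
f 5 6 3
f 6 1 7
f 6 7 3
f 7 1 8
f 7 8 3
f 8 1 9
f 8 9 3
f 9 1 10
f 9 10 3
f 10 1 11
f 10 11 3
f 11 1 12
f 11 12 3
f 12 1 13
f 12 13 3
f 13 1 14
f 13 14 3
f 14 1 15
f 14 15 3
f 15 1 16
f 15 16 3
f 16 1 2
f 16 2 3
f 18 17 21
f 18 21 19
f 19 21 22
f 19 22 20
f 21 17 23
f 21 23 22
f 22 23 24
f 22 24 20
f 23 17 25
f 23 25 24
f 24 25 26
f 24 26 20
f 25 17 27
f 25 27 26
f 26 27 28
f 26 28 20
f 27 17 29
f 27 29 28
f 28 29 30
f 28 30 20
f 29 17 31
f 29 31 30
f 30 31 32
f 30 32 20
f 31 17 33
f 31 33 32
f 32 33 34
f 32 34 20
f 33 17 18
f 33 18 34
f 34 18 19
f 34 19 20



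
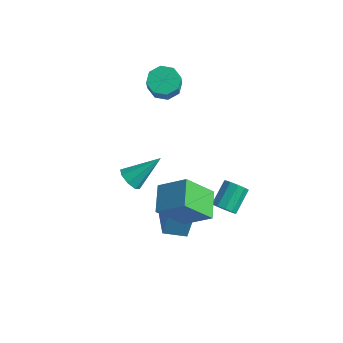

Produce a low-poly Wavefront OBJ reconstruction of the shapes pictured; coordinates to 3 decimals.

v -4.039 4.054 3.048
v -3.474 4.596 3.148
v -3.175 4.109 4.111
v -3.741 3.566 4.012
v -4 4.763 3.395
v -3.701 4.275 4.358
v -4.549 4.513 3.439
v -4.251 4.026 4.402
v -4.8 3.995 3.255
v -4.501 3.508 4.218
v -4.605 3.511 2.949
v -4.306 3.024 3.912
v -4.079 3.345 2.702
v -3.78 2.857 3.665
v -3.529 3.594 2.658
v -3.231 3.107 3.621
v -3.279 4.112 2.842
v -2.98 3.625 3.805
v 0.569 -0.872 -0.099
v -0.155 -1.903 1.31
v -0.139 0.246 0.356
v -0.863 -0.785 1.765
v 1.783 -0.475 0.815
v 1.059 -1.506 2.224
v 1.075 0.643 1.27
v 0.351 -0.388 2.679
v -0.892 -0.437 -2.263
v -0.815 0.252 -0.484
v -1.966 0.758 -2.679
v -1.888 1.448 -0.9
v -0.032 0.232 -2.56
v 0.046 0.922 -0.781
v -1.105 1.428 -2.976
v -1.028 2.117 -1.197
v -2.072 -1.16 1.763
v -1.561 -1.158 1.378
v -1.268 -0.02 2.837
v -1.888 -0.814 1.258
v -2.323 -0.673 1.433
v -2.611 -0.817 1.803
v -2.583 -1.163 2.149
v -2.255 -1.507 2.269
v -1.82 -1.648 2.093
v -1.533 -1.503 1.724
v 0.291 2.599 -2.43
v 0.892 2.686 -2.479
v 0.791 3.809 -1.718
v 0.189 3.721 -1.67
v 0.725 2.865 -2.766
v 0.624 3.988 -2.005
v 0.392 2.942 -2.924
v 0.291 4.065 -2.163
v 0.02 2.888 -2.894
v -0.081 4.011 -2.133
v -0.249 2.724 -2.687
v -0.35 3.847 -1.926
v -0.311 2.511 -2.382
v -0.412 3.634 -1.621
v -0.144 2.332 -2.095
v -0.245 3.455 -1.334
v 0.189 2.255 -1.937
v 0.088 3.378 -1.176
v 0.561 2.309 -1.967
v 0.46 3.432 -1.206
v 0.83 2.473 -2.174
v 0.729 3.596 -1.413
f 2 1 5
f 2 5 3
f 3 5 6
f 3 6 4
f 5 1 7
f 5 7 6
f 6 7 8
f 6 8 4
f 7 1 9
f 7 9 8
f 8 9 10
f 8 10 4
f 9 1 11
f 9 11 10
f 10 11 12
f 10 12 4
f 11 1 13
f 11 13 12
f 12 13 14
f 12 14 4
f 13 1 15
f 13 15 14
f 14 15 16
f 14 16 4
f 15 1 17
f 15 17 16
f 16 17 18
f 16 18 4
f 17 1 2
f 17 2 18
f 18 2 3
f 18 3 4
f 20 22 19
f 23 20 19
f 19 22 21
f 21 23 19
f 20 26 22
f 24 20 23
f 24 26 20
f 22 26 21
f 25 23 21
f 21 26 25
f 25 24 23
f 26 24 25
f 28 30 27
f 31 28 27
f 27 30 29
f 29 31 27
f 28 34 30
f 32 28 31
f 32 34 28
f 30 34 29
f 33 31 29
f 29 34 33
f 33 32 31
f 34 32 33
f 36 35 38
f 36 38 37
f 38 35 39
f 38 39 37
f 39 35 40
f 39 40 37
f 40 35 41
f 40 41 37
f 41 35 42
f 41 42 37
f 42 35 43
f 42 43 37
f 43 35 44
f 43 44 37
f 44 35 36
f 44 36 37
f 46 45 49
f 46 49 47
f 47 49 50
f 47 50 48
f 49 45 51
f 49 51 50
f 50 51 52
f 50 52 48
f 51 45 53
f 51 53 52
f 52 53 54
f 52 54 48
f 53 45 55
f 53 55 54
f 54 55 56
f 54 56 48
f 55 45 57
f 55 57 56
f 56 57 58
f 56 58 48
f 57 45 59
f 57 59 58
f 58 59 60
f 58 60 48
f 59 45 61
f 59 61 60
f 60 61 62
f 60 62 48
f 61 45 63
f 61 63 62
f 62 63 64
f 62 64 48
f 63 45 65
f 63 65 64
f 64 65 66
f 64 66 48
f 65 45 46
f 65 46 66
f 66 46 47
f 66 47 48



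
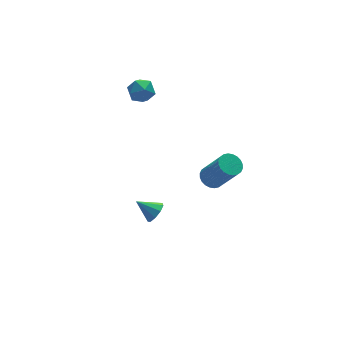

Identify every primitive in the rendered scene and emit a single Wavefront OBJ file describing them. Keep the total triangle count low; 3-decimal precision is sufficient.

v -0.658 3.069 3.084
v -0.204 3.47 3.52
v 0.204 3.01 2.24
v 0.658 3.411 2.676
v 0.476 2.713 2.869
v -0.057 2.75 3.39
v 0.057 3.73 2.37
v -0.476 3.767 2.891
v 0.238 3.879 3.079
v 0.497 3.25 3.387
v -0.497 3.23 2.373
v -0.238 2.601 2.681
v 0.854 -2.19 0.719
v 1.425 -2.254 0.514
v 1.896 -3.134 2.095
v 1.326 -3.07 2.301
v 1.439 -2.045 0.626
v 1.911 -2.925 2.207
v 1.365 -1.858 0.752
v 1.836 -2.737 2.334
v 1.212 -1.721 0.874
v 1.684 -2.601 2.455
v 1.006 -1.656 0.972
v 1.477 -2.536 2.553
v 0.776 -1.672 1.031
v 1.247 -2.552 2.613
v 0.558 -1.767 1.043
v 1.029 -2.647 2.625
v 0.385 -1.926 1.006
v 0.856 -2.806 2.587
v 0.284 -2.126 0.925
v 0.755 -3.006 2.506
v 0.269 -2.335 0.813
v 0.741 -3.215 2.394
v 0.344 -2.523 0.686
v 0.815 -3.402 2.268
v 0.496 -2.659 0.565
v 0.968 -3.539 2.146
v 0.703 -2.724 0.467
v 1.174 -3.604 2.048
v 0.933 -2.708 0.407
v 1.404 -3.588 1.989
v 1.151 -2.613 0.395
v 1.622 -3.493 1.977
v 1.324 -2.454 0.433
v 1.795 -3.334 2.014
v -0.739 0.343 -3.718
v -0.379 0.246 -3.223
v -1.441 0.977 -3.082
v -0.251 0.594 -3.429
v -0.352 0.824 -3.77
v -0.633 0.829 -4.087
v -0.965 0.607 -4.231
v -1.19 0.261 -4.135
v -1.205 -0.047 -3.843
v -1.001 -0.172 -3.493
v -0.675 -0.057 -3.248
f 1 12 6
f 1 6 2
f 1 2 8
f 1 8 11
f 1 11 12
f 2 6 10
f 6 12 5
f 12 11 3
f 11 8 7
f 8 2 9
f 4 10 5
f 4 5 3
f 4 3 7
f 4 7 9
f 4 9 10
f 5 10 6
f 3 5 12
f 7 3 11
f 9 7 8
f 10 9 2
f 14 13 17
f 14 17 15
f 15 17 18
f 15 18 16
f 17 13 19
f 17 19 18
f 18 19 20
f 18 20 16
f 19 13 21
f 19 21 20
f 20 21 22
f 20 22 16
f 21 13 23
f 21 23 22
f 22 23 24
f 22 24 16
f 23 13 25
f 23 25 24
f 24 25 26
f 24 26 16
f 25 13 27
f 25 27 26
f 26 27 28
f 26 28 16
f 27 13 29
f 27 29 28
f 28 29 30
f 28 30 16
f 29 13 31
f 29 31 30
f 30 31 32
f 30 32 16
f 31 13 33
f 31 33 32
f 32 33 34
f 32 34 16
f 33 13 35
f 33 35 34
f 34 35 36
f 34 36 16
f 35 13 37
f 35 37 36
f 36 37 38
f 36 38 16
f 37 13 39
f 37 39 38
f 38 39 40
f 38 40 16
f 39 13 41
f 39 41 40
f 40 41 42
f 40 42 16
f 41 13 43
f 41 43 42
f 42 43 44
f 42 44 16
f 43 13 45
f 43 45 44
f 44 45 46
f 44 46 16
f 45 13 14
f 45 14 46
f 46 14 15
f 46 15 16
f 48 47 50
f 48 50 49
f 50 47 51
f 50 51 49
f 51 47 52
f 51 52 49
f 52 47 53
f 52 53 49
f 53 47 54
f 53 54 49
f 54 47 55
f 54 55 49
f 55 47 56
f 55 56 49
f 56 47 57
f 56 57 49
f 57 47 48
f 57 48 49



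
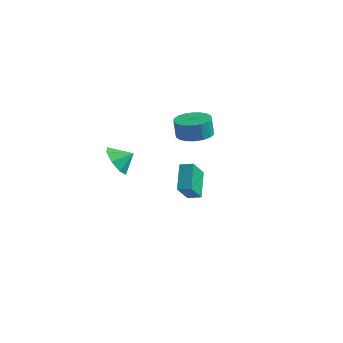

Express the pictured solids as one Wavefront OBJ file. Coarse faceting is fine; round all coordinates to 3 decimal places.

v -0.337 4.236 -3.546
v -0.131 3.024 -2.217
v 0.458 4.584 -3.351
v 0.664 3.373 -2.022
v 0.536 2.967 -4.838
v 0.742 1.756 -3.509
v 1.331 3.316 -4.643
v 1.537 2.104 -3.314
v 3.899 -0.456 3.034
v 4.885 -0.914 3.104
v 4.768 -0.983 4.316
v 3.781 -0.524 4.246
v 4.984 -0.44 3.14
v 4.866 -0.509 4.352
v 4.867 0.03 3.155
v 4.749 -0.039 4.368
v 4.559 0.405 3.147
v 4.441 0.336 4.359
v 4.12 0.609 3.116
v 4.002 0.54 4.328
v 3.637 0.602 3.068
v 3.519 0.533 4.281
v 3.206 0.386 3.014
v 3.088 0.317 4.227
v 2.912 0.003 2.964
v 2.795 -0.066 4.176
v 2.814 -0.471 2.928
v 2.696 -0.54 4.14
v 2.931 -0.941 2.912
v 2.813 -1.01 4.125
v 3.239 -1.316 2.921
v 3.121 -1.385 4.133
v 3.678 -1.52 2.952
v 3.56 -1.589 4.164
v 4.161 -1.513 2.999
v 4.043 -1.582 4.212
v 4.592 -1.297 3.053
v 4.474 -1.366 4.266
v 1.268 -4.134 1.489
v 1.995 -4.182 0.664
v 1.972 -3.486 2.071
v 1.463 -3.534 0.587
v 0.816 -3.238 1.038
v 0.435 -3.466 1.753
v 0.541 -4.086 2.313
v 1.074 -4.734 2.39
v 1.72 -5.03 1.939
v 2.102 -4.801 1.224
f 2 4 1
f 5 2 1
f 1 4 3
f 3 5 1
f 2 8 4
f 6 2 5
f 6 8 2
f 4 8 3
f 7 5 3
f 3 8 7
f 7 6 5
f 8 6 7
f 10 9 13
f 10 13 11
f 11 13 14
f 11 14 12
f 13 9 15
f 13 15 14
f 14 15 16
f 14 16 12
f 15 9 17
f 15 17 16
f 16 17 18
f 16 18 12
f 17 9 19
f 17 19 18
f 18 19 20
f 18 20 12
f 19 9 21
f 19 21 20
f 20 21 22
f 20 22 12
f 21 9 23
f 21 23 22
f 22 23 24
f 22 24 12
f 23 9 25
f 23 25 24
f 24 25 26
f 24 26 12
f 25 9 27
f 25 27 26
f 26 27 28
f 26 28 12
f 27 9 29
f 27 29 28
f 28 29 30
f 28 30 12
f 29 9 31
f 29 31 30
f 30 31 32
f 30 32 12
f 31 9 33
f 31 33 32
f 32 33 34
f 32 34 12
f 33 9 35
f 33 35 34
f 34 35 36
f 34 36 12
f 35 9 37
f 35 37 36
f 36 37 38
f 36 38 12
f 37 9 10
f 37 10 38
f 38 10 11
f 38 11 12
f 40 39 42
f 40 42 41
f 42 39 43
f 42 43 41
f 43 39 44
f 43 44 41
f 44 39 45
f 44 45 41
f 45 39 46
f 45 46 41
f 46 39 47
f 46 47 41
f 47 39 48
f 47 48 41
f 48 39 40
f 48 40 41



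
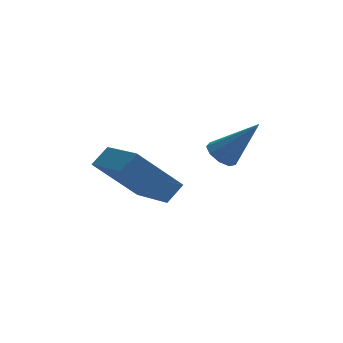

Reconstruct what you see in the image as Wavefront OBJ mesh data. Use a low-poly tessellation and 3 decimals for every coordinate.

v -0.327 -1.092 0.905
v 0.124 -0.895 0.579
v 0.787 -1.308 2.315
v -0.055 -0.586 0.768
v -0.361 -0.514 1.021
v -0.651 -0.713 1.219
v -0.79 -1.088 1.271
v -0.711 -1.466 1.151
v -0.453 -1.668 0.916
v -0.136 -1.601 0.676
v 0.092 -1.295 0.543
v -2.081 -2.687 -0.187
v -3.463 -2.718 1.245
v -2.885 -0.869 -0.924
v -4.267 -0.9 0.508
v -1.573 -2.26 0.312
v -2.955 -2.291 1.744
v -2.377 -0.442 -0.425
v -3.759 -0.473 1.007
f 2 1 4
f 2 4 3
f 4 1 5
f 4 5 3
f 5 1 6
f 5 6 3
f 6 1 7
f 6 7 3
f 7 1 8
f 7 8 3
f 8 1 9
f 8 9 3
f 9 1 10
f 9 10 3
f 10 1 11
f 10 11 3
f 11 1 2
f 11 2 3
f 13 15 12
f 16 13 12
f 12 15 14
f 14 16 12
f 13 19 15
f 17 13 16
f 17 19 13
f 15 19 14
f 18 16 14
f 14 19 18
f 18 17 16
f 19 17 18



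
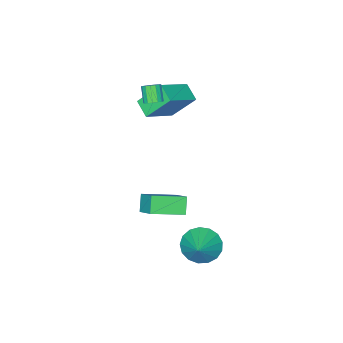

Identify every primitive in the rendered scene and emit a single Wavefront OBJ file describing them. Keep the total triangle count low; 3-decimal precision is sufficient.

v -1.882 -4.434 0.742
v -2.697 -3.468 2.2
v -1.598 -3.456 0.253
v -2.412 -2.489 1.711
v -0.028 -4.451 1.789
v -0.842 -3.484 3.247
v 0.257 -3.472 1.3
v -0.558 -2.506 2.758
v 0.29 -2.863 2.929
v 0.772 -3.031 3.028
v 0.412 -3.586 3.831
v -0.07 -3.417 3.731
v 0.746 -2.806 3.172
v 0.386 -3.361 3.975
v 0.598 -2.595 3.251
v 0.238 -3.15 4.054
v 0.367 -2.456 3.244
v 0.007 -3.011 4.047
v 0.116 -2.426 3.152
v -0.244 -2.981 3.955
v -0.089 -2.513 3
v -0.448 -3.068 3.803
v -0.192 -2.694 2.829
v -0.552 -3.249 3.632
v -0.166 -2.919 2.685
v -0.526 -3.474 3.488
v -0.018 -3.13 2.606
v -0.378 -3.685 3.409
v 0.213 -3.269 2.613
v -0.147 -3.824 3.416
v 0.464 -3.299 2.705
v 0.104 -3.854 3.508
v 0.668 -3.212 2.857
v 0.309 -3.767 3.66
v 2.445 2.862 -3.604
v 3.219 2.731 -4.36
v 3.535 3.718 -2.636
v 2.987 3.179 -4.495
v 2.631 3.554 -4.425
v 2.232 3.77 -4.167
v 1.882 3.778 -3.781
v 1.661 3.577 -3.353
v 1.62 3.211 -2.983
v 1.768 2.766 -2.755
v 2.071 2.342 -2.722
v 2.459 2.038 -2.89
v 2.845 1.922 -3.222
v 3.139 2.022 -3.641
v 3.274 2.314 -4.052
v 2.515 1.106 -0.595
v 2.849 2.224 0.299
v 3.046 1.57 -1.373
v 3.38 2.688 -0.479
v 4.08 0.212 -0.061
v 4.414 1.33 0.833
v 4.611 0.676 -0.839
v 4.945 1.794 0.055
f 2 4 1
f 5 2 1
f 1 4 3
f 3 5 1
f 2 8 4
f 6 2 5
f 6 8 2
f 4 8 3
f 7 5 3
f 3 8 7
f 7 6 5
f 8 6 7
f 10 9 13
f 10 13 11
f 11 13 14
f 11 14 12
f 13 9 15
f 13 15 14
f 14 15 16
f 14 16 12
f 15 9 17
f 15 17 16
f 16 17 18
f 16 18 12
f 17 9 19
f 17 19 18
f 18 19 20
f 18 20 12
f 19 9 21
f 19 21 20
f 20 21 22
f 20 22 12
f 21 9 23
f 21 23 22
f 22 23 24
f 22 24 12
f 23 9 25
f 23 25 24
f 24 25 26
f 24 26 12
f 25 9 27
f 25 27 26
f 26 27 28
f 26 28 12
f 27 9 29
f 27 29 28
f 28 29 30
f 28 30 12
f 29 9 31
f 29 31 30
f 30 31 32
f 30 32 12
f 31 9 33
f 31 33 32
f 32 33 34
f 32 34 12
f 33 9 10
f 33 10 34
f 34 10 11
f 34 11 12
f 36 35 38
f 36 38 37
f 38 35 39
f 38 39 37
f 39 35 40
f 39 40 37
f 40 35 41
f 40 41 37
f 41 35 42
f 41 42 37
f 42 35 43
f 42 43 37
f 43 35 44
f 43 44 37
f 44 35 45
f 44 45 37
f 45 35 46
f 45 46 37
f 46 35 47
f 46 47 37
f 47 35 48
f 47 48 37
f 48 35 49
f 48 49 37
f 49 35 36
f 49 36 37
f 51 53 50
f 54 51 50
f 50 53 52
f 52 54 50
f 51 57 53
f 55 51 54
f 55 57 51
f 53 57 52
f 56 54 52
f 52 57 56
f 56 55 54
f 57 55 56



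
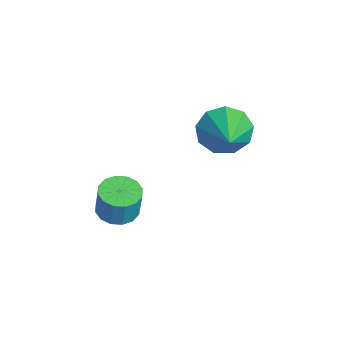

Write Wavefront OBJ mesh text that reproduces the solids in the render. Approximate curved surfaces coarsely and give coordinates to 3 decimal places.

v -2.58 -1.852 -2.332
v -1.918 -1.412 -2.488
v -1.678 -1.328 -1.223
v -2.34 -1.768 -1.068
v -2.228 -1.132 -2.447
v -1.987 -1.048 -1.183
v -2.632 -1.045 -2.376
v -2.391 -0.961 -1.112
v -3.022 -1.174 -2.293
v -2.781 -1.09 -1.029
v -3.294 -1.485 -2.221
v -3.053 -1.401 -0.956
v -3.374 -1.895 -2.178
v -3.134 -1.81 -0.914
v -3.242 -2.292 -2.177
v -3.002 -2.208 -0.912
v -2.933 -2.572 -2.217
v -2.692 -2.488 -0.953
v -2.529 -2.659 -2.288
v -2.288 -2.575 -1.024
v -2.139 -2.53 -2.371
v -1.898 -2.446 -1.107
v -1.867 -2.219 -2.444
v -1.626 -2.135 -1.179
v -1.786 -1.81 -2.486
v -1.546 -1.725 -1.222
v -3.591 2.255 0.601
v -3.208 1.785 -0.281
v -1.829 2.045 1.479
v -3.103 2.509 -0.317
v -3.227 3.114 0.076
v -3.521 3.317 0.714
v -3.848 3.024 1.3
v -4.055 2.371 1.558
v -4.044 1.664 1.369
v -3.822 1.234 0.82
v -3.492 1.282 0.168
f 2 1 5
f 2 5 3
f 3 5 6
f 3 6 4
f 5 1 7
f 5 7 6
f 6 7 8
f 6 8 4
f 7 1 9
f 7 9 8
f 8 9 10
f 8 10 4
f 9 1 11
f 9 11 10
f 10 11 12
f 10 12 4
f 11 1 13
f 11 13 12
f 12 13 14
f 12 14 4
f 13 1 15
f 13 15 14
f 14 15 16
f 14 16 4
f 15 1 17
f 15 17 16
f 16 17 18
f 16 18 4
f 17 1 19
f 17 19 18
f 18 19 20
f 18 20 4
f 19 1 21
f 19 21 20
f 20 21 22
f 20 22 4
f 21 1 23
f 21 23 22
f 22 23 24
f 22 24 4
f 23 1 25
f 23 25 24
f 24 25 26
f 24 26 4
f 25 1 2
f 25 2 26
f 26 2 3
f 26 3 4
f 28 27 30
f 28 30 29
f 30 27 31
f 30 31 29
f 31 27 32
f 31 32 29
f 32 27 33
f 32 33 29
f 33 27 34
f 33 34 29
f 34 27 35
f 34 35 29
f 35 27 36
f 35 36 29
f 36 27 37
f 36 37 29
f 37 27 28
f 37 28 29



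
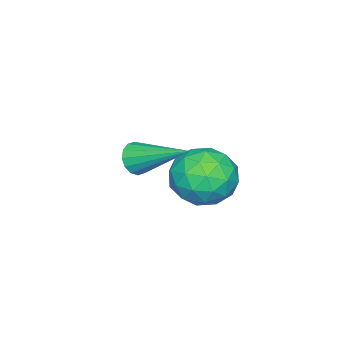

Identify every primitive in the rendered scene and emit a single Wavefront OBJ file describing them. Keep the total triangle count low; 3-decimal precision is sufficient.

v -0.542 -4.621 -1.715
v -0.265 -4.403 -2.163
v -0.458 -2.899 -0.825
v -0.55 -4.359 -2.221
v -0.834 -4.385 -2.144
v -1.04 -4.474 -1.952
v -1.112 -4.602 -1.697
v -1.031 -4.736 -1.446
v -0.82 -4.839 -1.268
v -0.534 -4.883 -1.209
v -0.251 -4.857 -1.286
v -0.045 -4.768 -1.478
v 0.027 -4.639 -1.734
v -0.053 -4.506 -1.984
v 1.32 -0.651 -0.754
v 2.113 -0.773 -0.214
v 0.787 -2.047 -0.286
v 1.58 -2.169 0.254
v 0.925 -1.501 0.5
v 1.255 -0.638 0.212
v 1.645 -2.182 -0.712
v 1.975 -1.319 -1
v 2.314 -1.719 -0.188
v 1.869 -1.299 0.561
v 1.031 -1.521 -1.061
v 0.586 -1.101 -0.312
v 1.763 -0.59 -0.525
v 1.137 -2.23 0.025
v 0.752 -1.838 0.17
v 1.218 -1.909 0.487
v 1.259 -0.51 -0.275
v 1.725 -0.582 0.043
v 1.027 -1.01 0.462
v 1.175 -2.238 -0.543
v 1.641 -2.31 -0.225
v 1.682 -0.911 -0.987
v 2.148 -0.982 -0.67
v 1.873 -1.81 -0.962
v 2.348 -1.218 -0.192
v 2.034 -2.038 0.083
v 2.073 -2.045 -0.485
v 2.266 -1.538 -0.654
v 2.086 -0.97 0.248
v 1.773 -1.791 0.523
v 1.388 -1.398 0.668
v 1.582 -0.891 0.498
v 2.205 -1.526 0.263
v 1.127 -1.029 -1.023
v 0.814 -1.85 -0.748
v 1.318 -1.929 -0.998
v 1.512 -1.422 -1.168
v 0.866 -0.782 -0.583
v 0.552 -1.602 -0.308
v 0.634 -1.282 0.154
v 0.827 -0.775 -0.015
v 0.695 -1.294 -0.763
f 2 1 4
f 2 4 3
f 4 1 5
f 4 5 3
f 5 1 6
f 5 6 3
f 6 1 7
f 6 7 3
f 7 1 8
f 7 8 3
f 8 1 9
f 8 9 3
f 9 1 10
f 9 10 3
f 10 1 11
f 10 11 3
f 11 1 12
f 11 12 3
f 12 1 13
f 12 13 3
f 13 1 14
f 13 14 3
f 14 1 2
f 14 2 3
f 15 52 31
f 52 26 55
f 31 55 20
f 52 55 31
f 15 31 27
f 31 20 32
f 27 32 16
f 31 32 27
f 15 27 36
f 27 16 37
f 36 37 22
f 27 37 36
f 15 36 48
f 36 22 51
f 48 51 25
f 36 51 48
f 15 48 52
f 48 25 56
f 52 56 26
f 48 56 52
f 16 32 43
f 32 20 46
f 43 46 24
f 32 46 43
f 20 55 33
f 55 26 54
f 33 54 19
f 55 54 33
f 26 56 53
f 56 25 49
f 53 49 17
f 56 49 53
f 25 51 50
f 51 22 38
f 50 38 21
f 51 38 50
f 22 37 42
f 37 16 39
f 42 39 23
f 37 39 42
f 18 44 30
f 44 24 45
f 30 45 19
f 44 45 30
f 18 30 28
f 30 19 29
f 28 29 17
f 30 29 28
f 18 28 35
f 28 17 34
f 35 34 21
f 28 34 35
f 18 35 40
f 35 21 41
f 40 41 23
f 35 41 40
f 18 40 44
f 40 23 47
f 44 47 24
f 40 47 44
f 19 45 33
f 45 24 46
f 33 46 20
f 45 46 33
f 17 29 53
f 29 19 54
f 53 54 26
f 29 54 53
f 21 34 50
f 34 17 49
f 50 49 25
f 34 49 50
f 23 41 42
f 41 21 38
f 42 38 22
f 41 38 42
f 24 47 43
f 47 23 39
f 43 39 16
f 47 39 43



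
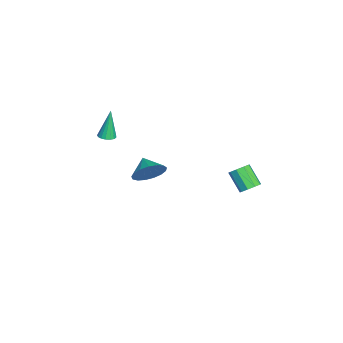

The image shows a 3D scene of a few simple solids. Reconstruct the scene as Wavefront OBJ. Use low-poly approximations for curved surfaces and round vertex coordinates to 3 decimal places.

v -1.685 -0.885 -1.683
v -1.16 -1.297 -1.007
v -2.575 -1.255 -1.217
v -1.245 -0.882 -0.841
v -1.431 -0.468 -0.868
v -1.675 -0.15 -1.082
v -1.922 0 -1.433
v -2.114 -0.053 -1.842
v -2.208 -0.296 -2.214
v -2.182 -0.675 -2.465
v -2.042 -1.102 -2.536
v -1.821 -1.479 -2.412
v -1.568 -1.72 -2.121
v -1.342 -1.77 -1.73
v -1.195 -1.618 -1.328
v 2.853 4.204 0.982
v 3.324 4.065 1.273
v 2.617 3.497 2.148
v 2.147 3.636 1.858
v 3.192 4.412 1.391
v 2.485 3.845 2.266
v 2.902 4.662 1.318
v 2.195 4.094 2.193
v 2.589 4.697 1.088
v 1.882 4.13 1.964
v 2.4 4.502 0.809
v 1.693 3.934 1.684
v 2.423 4.167 0.611
v 1.716 3.599 1.486
v 2.648 3.849 0.586
v 1.941 3.282 1.461
v 2.969 3.697 0.747
v 2.262 3.13 1.622
v 3.236 3.783 1.018
v 2.529 3.215 1.893
v -3.613 -3.154 -0.351
v -3.301 -2.763 -0.334
v -3.967 -2.946 1.371
v -3.513 -2.665 -0.389
v -3.747 -2.68 -0.436
v -3.951 -2.803 -0.463
v -4.077 -3.006 -0.464
v -4.096 -3.244 -0.44
v -4.005 -3.46 -0.395
v -3.824 -3.607 -0.34
v -3.594 -3.649 -0.287
v -3.369 -3.578 -0.249
v -3.199 -3.41 -0.235
v -3.124 -3.183 -0.247
v -3.161 -2.95 -0.282
f 2 1 4
f 2 4 3
f 4 1 5
f 4 5 3
f 5 1 6
f 5 6 3
f 6 1 7
f 6 7 3
f 7 1 8
f 7 8 3
f 8 1 9
f 8 9 3
f 9 1 10
f 9 10 3
f 10 1 11
f 10 11 3
f 11 1 12
f 11 12 3
f 12 1 13
f 12 13 3
f 13 1 14
f 13 14 3
f 14 1 15
f 14 15 3
f 15 1 2
f 15 2 3
f 17 16 20
f 17 20 18
f 18 20 21
f 18 21 19
f 20 16 22
f 20 22 21
f 21 22 23
f 21 23 19
f 22 16 24
f 22 24 23
f 23 24 25
f 23 25 19
f 24 16 26
f 24 26 25
f 25 26 27
f 25 27 19
f 26 16 28
f 26 28 27
f 27 28 29
f 27 29 19
f 28 16 30
f 28 30 29
f 29 30 31
f 29 31 19
f 30 16 32
f 30 32 31
f 31 32 33
f 31 33 19
f 32 16 34
f 32 34 33
f 33 34 35
f 33 35 19
f 34 16 17
f 34 17 35
f 35 17 18
f 35 18 19
f 37 36 39
f 37 39 38
f 39 36 40
f 39 40 38
f 40 36 41
f 40 41 38
f 41 36 42
f 41 42 38
f 42 36 43
f 42 43 38
f 43 36 44
f 43 44 38
f 44 36 45
f 44 45 38
f 45 36 46
f 45 46 38
f 46 36 47
f 46 47 38
f 47 36 48
f 47 48 38
f 48 36 49
f 48 49 38
f 49 36 50
f 49 50 38
f 50 36 37
f 50 37 38



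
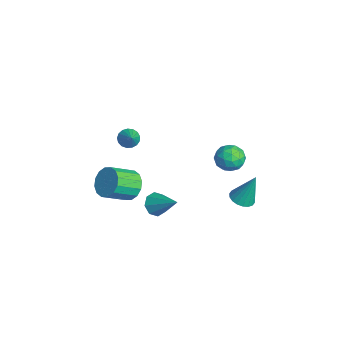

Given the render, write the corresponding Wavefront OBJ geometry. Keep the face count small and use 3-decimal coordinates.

v -0.172 -3.038 3.134
v 0.248 -2.946 2.646
v 0.812 -3.102 3.966
v 0.183 -2.658 2.744
v 0.037 -2.457 2.931
v -0.156 -2.389 3.165
v -0.353 -2.47 3.392
v -0.509 -2.681 3.559
v -0.587 -2.974 3.629
v -0.57 -3.282 3.585
v -0.462 -3.533 3.438
v -0.287 -3.672 3.221
v -0.086 -3.665 2.984
v 0.096 -3.514 2.781
v 0.216 -3.255 2.659
v 0.674 -1.713 -2.437
v 1.228 -1.762 -3.04
v 2.026 -0.847 -1.263
v 0.901 -1.227 -3.057
v 0.44 -0.977 -2.712
v 0.117 -1.158 -2.205
v 0.119 -1.664 -1.835
v 0.447 -2.199 -1.817
v 0.907 -2.45 -2.163
v 1.231 -2.269 -2.669
v 2.553 2.794 -1.337
v 3.309 2.919 -1.486
v 2.827 3.486 0.617
v 3.162 3.221 -1.573
v 2.895 3.439 -1.613
v 2.56 3.529 -1.598
v 2.224 3.474 -1.531
v 1.953 3.284 -1.426
v 1.801 2.997 -1.303
v 1.798 2.67 -1.187
v 1.945 2.368 -1.101
v 2.212 2.15 -1.061
v 2.547 2.059 -1.076
v 2.883 2.115 -1.142
v 3.154 2.305 -1.247
v 3.306 2.592 -1.37
v -1.08 4.107 -0.975
v -0.766 3.673 -1.805
v -2.254 3.027 -0.855
v -1.94 2.593 -1.685
v -1.393 2.542 -0.864
v -0.667 3.21 -0.938
v -2.353 3.49 -1.722
v -1.627 4.158 -1.796
v -1.553 3.292 -2.267
v -0.959 2.706 -1.737
v -2.061 3.994 -0.923
v -1.467 3.408 -0.393
v -0.82 3.985 -1.401
v -2.2 2.715 -1.259
v -1.878 2.685 -0.777
v -1.694 2.43 -1.265
v -0.762 3.712 -0.891
v -0.577 3.457 -1.379
v -0.946 2.793 -0.825
v -2.443 3.243 -1.281
v -2.258 2.988 -1.769
v -1.326 4.27 -1.395
v -1.142 4.015 -1.883
v -2.074 3.907 -1.835
v -1.098 3.506 -2.16
v -1.788 2.871 -2.09
v -2.03 3.398 -2.111
v -1.604 3.791 -2.155
v -0.749 3.161 -1.848
v -1.439 2.527 -1.778
v -1.117 2.497 -1.295
v -0.691 2.889 -1.339
v -1.211 2.937 -2.12
v -1.581 4.173 -0.882
v -2.271 3.539 -0.812
v -2.329 3.811 -1.321
v -1.903 4.203 -1.365
v -1.232 3.829 -0.57
v -1.922 3.194 -0.5
v -1.416 2.909 -0.505
v -0.99 3.302 -0.549
v -1.809 3.763 -0.54
v 0.536 -3.188 -0.446
v 1.538 -3.034 -0.558
v 1.866 -4.477 0.394
v 0.864 -4.632 0.506
v 1.407 -2.773 -0.117
v 1.736 -4.217 0.834
v 1.044 -2.624 0.235
v 1.373 -4.068 1.186
v 0.544 -2.626 0.405
v 0.873 -4.07 1.356
v 0.042 -2.778 0.347
v 0.371 -4.222 1.298
v -0.328 -3.041 0.077
v 0.001 -4.485 1.028
v -0.466 -3.343 -0.334
v -0.138 -4.786 0.618
v -0.336 -3.603 -0.774
v -0.007 -5.047 0.177
v 0.027 -3.752 -1.126
v 0.356 -5.196 -0.175
v 0.527 -3.75 -1.296
v 0.856 -5.194 -0.345
v 1.029 -3.598 -1.238
v 1.358 -5.042 -0.287
v 1.399 -3.335 -0.968
v 1.728 -4.779 -0.017
f 2 1 4
f 2 4 3
f 4 1 5
f 4 5 3
f 5 1 6
f 5 6 3
f 6 1 7
f 6 7 3
f 7 1 8
f 7 8 3
f 8 1 9
f 8 9 3
f 9 1 10
f 9 10 3
f 10 1 11
f 10 11 3
f 11 1 12
f 11 12 3
f 12 1 13
f 12 13 3
f 13 1 14
f 13 14 3
f 14 1 15
f 14 15 3
f 15 1 2
f 15 2 3
f 17 16 19
f 17 19 18
f 19 16 20
f 19 20 18
f 20 16 21
f 20 21 18
f 21 16 22
f 21 22 18
f 22 16 23
f 22 23 18
f 23 16 24
f 23 24 18
f 24 16 25
f 24 25 18
f 25 16 17
f 25 17 18
f 27 26 29
f 27 29 28
f 29 26 30
f 29 30 28
f 30 26 31
f 30 31 28
f 31 26 32
f 31 32 28
f 32 26 33
f 32 33 28
f 33 26 34
f 33 34 28
f 34 26 35
f 34 35 28
f 35 26 36
f 35 36 28
f 36 26 37
f 36 37 28
f 37 26 38
f 37 38 28
f 38 26 39
f 38 39 28
f 39 26 40
f 39 40 28
f 40 26 41
f 40 41 28
f 41 26 27
f 41 27 28
f 42 79 58
f 79 53 82
f 58 82 47
f 79 82 58
f 42 58 54
f 58 47 59
f 54 59 43
f 58 59 54
f 42 54 63
f 54 43 64
f 63 64 49
f 54 64 63
f 42 63 75
f 63 49 78
f 75 78 52
f 63 78 75
f 42 75 79
f 75 52 83
f 79 83 53
f 75 83 79
f 43 59 70
f 59 47 73
f 70 73 51
f 59 73 70
f 47 82 60
f 82 53 81
f 60 81 46
f 82 81 60
f 53 83 80
f 83 52 76
f 80 76 44
f 83 76 80
f 52 78 77
f 78 49 65
f 77 65 48
f 78 65 77
f 49 64 69
f 64 43 66
f 69 66 50
f 64 66 69
f 45 71 57
f 71 51 72
f 57 72 46
f 71 72 57
f 45 57 55
f 57 46 56
f 55 56 44
f 57 56 55
f 45 55 62
f 55 44 61
f 62 61 48
f 55 61 62
f 45 62 67
f 62 48 68
f 67 68 50
f 62 68 67
f 45 67 71
f 67 50 74
f 71 74 51
f 67 74 71
f 46 72 60
f 72 51 73
f 60 73 47
f 72 73 60
f 44 56 80
f 56 46 81
f 80 81 53
f 56 81 80
f 48 61 77
f 61 44 76
f 77 76 52
f 61 76 77
f 50 68 69
f 68 48 65
f 69 65 49
f 68 65 69
f 51 74 70
f 74 50 66
f 70 66 43
f 74 66 70
f 85 84 88
f 85 88 86
f 86 88 89
f 86 89 87
f 88 84 90
f 88 90 89
f 89 90 91
f 89 91 87
f 90 84 92
f 90 92 91
f 91 92 93
f 91 93 87
f 92 84 94
f 92 94 93
f 93 94 95
f 93 95 87
f 94 84 96
f 94 96 95
f 95 96 97
f 95 97 87
f 96 84 98
f 96 98 97
f 97 98 99
f 97 99 87
f 98 84 100
f 98 100 99
f 99 100 101
f 99 101 87
f 100 84 102
f 100 102 101
f 101 102 103
f 101 103 87
f 102 84 104
f 102 104 103
f 103 104 105
f 103 105 87
f 104 84 106
f 104 106 105
f 105 106 107
f 105 107 87
f 106 84 108
f 106 108 107
f 107 108 109
f 107 109 87
f 108 84 85
f 108 85 109
f 109 85 86
f 109 86 87

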